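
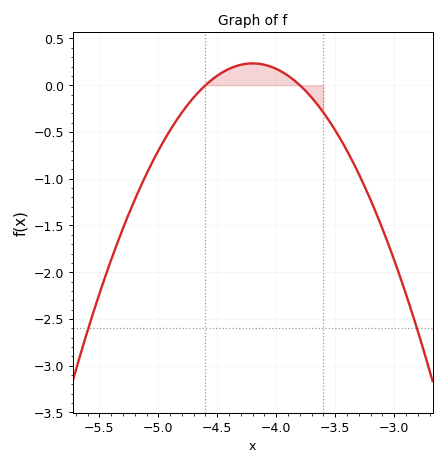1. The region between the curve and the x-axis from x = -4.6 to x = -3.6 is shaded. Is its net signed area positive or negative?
positive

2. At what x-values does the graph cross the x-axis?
-4.6, -3.8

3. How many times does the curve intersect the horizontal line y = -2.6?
2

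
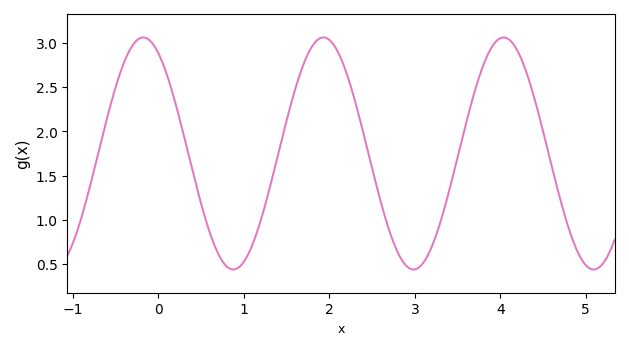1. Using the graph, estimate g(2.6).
1.21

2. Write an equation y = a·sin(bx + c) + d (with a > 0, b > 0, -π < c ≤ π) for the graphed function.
y = 1.31sin(2.98x + 2.1) + 1.75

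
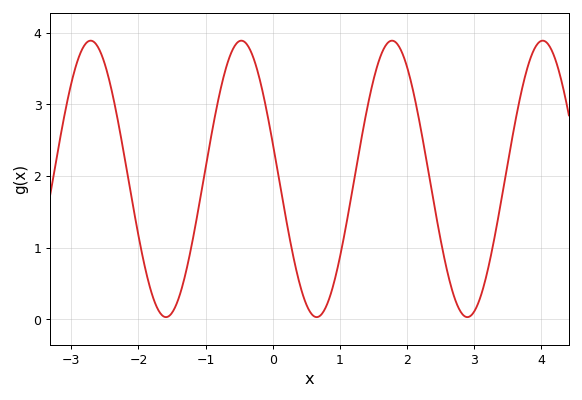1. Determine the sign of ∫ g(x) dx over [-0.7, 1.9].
positive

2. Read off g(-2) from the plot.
1.17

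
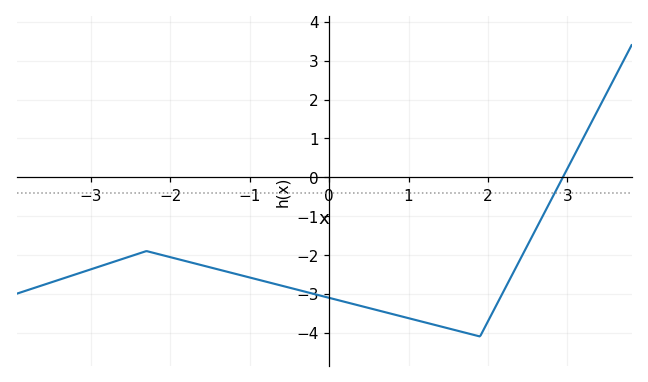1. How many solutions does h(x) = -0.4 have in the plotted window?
1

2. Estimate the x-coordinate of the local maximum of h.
-2.2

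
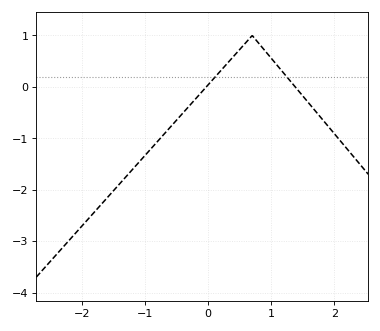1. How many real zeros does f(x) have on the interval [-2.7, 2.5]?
2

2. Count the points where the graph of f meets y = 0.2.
2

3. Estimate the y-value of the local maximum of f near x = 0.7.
1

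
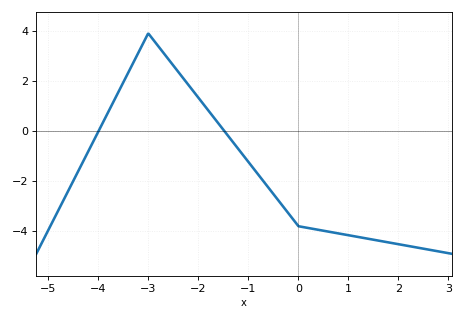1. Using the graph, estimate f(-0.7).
-2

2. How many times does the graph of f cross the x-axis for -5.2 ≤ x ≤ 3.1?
2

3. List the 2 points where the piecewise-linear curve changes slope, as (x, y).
(-3, 3.9); (0, -3.8)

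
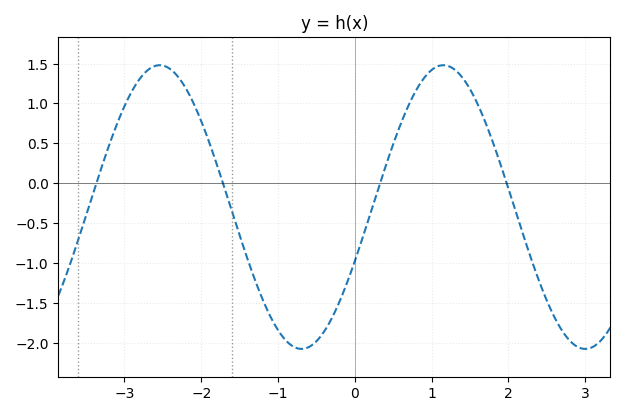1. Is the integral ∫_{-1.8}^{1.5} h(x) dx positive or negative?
negative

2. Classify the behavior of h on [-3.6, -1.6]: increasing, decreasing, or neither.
neither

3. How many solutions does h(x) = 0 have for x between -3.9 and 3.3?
4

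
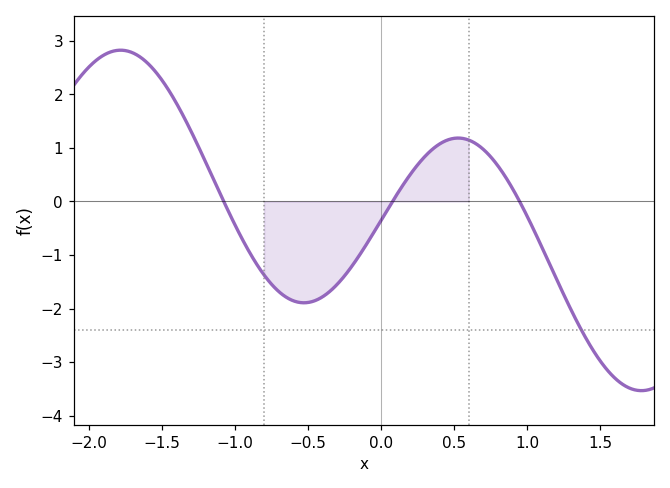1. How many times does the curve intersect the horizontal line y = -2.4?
1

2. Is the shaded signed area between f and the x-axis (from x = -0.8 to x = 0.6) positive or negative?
negative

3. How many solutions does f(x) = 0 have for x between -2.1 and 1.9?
3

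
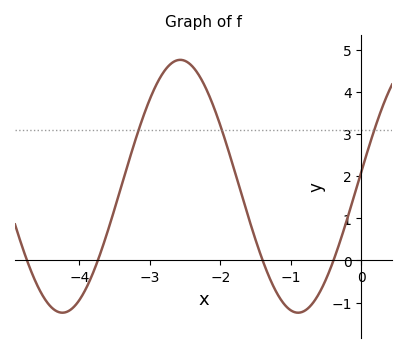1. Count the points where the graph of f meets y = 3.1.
3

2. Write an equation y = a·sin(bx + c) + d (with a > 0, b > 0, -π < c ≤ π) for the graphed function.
y = 3sin(1.9x + 0.12) + 1.76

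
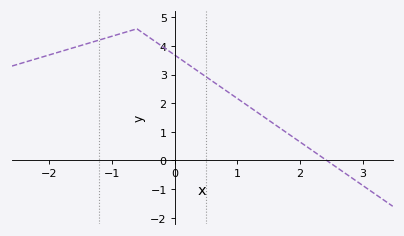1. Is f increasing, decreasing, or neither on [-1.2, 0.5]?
neither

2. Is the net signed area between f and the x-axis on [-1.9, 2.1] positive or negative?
positive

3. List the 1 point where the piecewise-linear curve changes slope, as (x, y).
(-0.6, 4.6)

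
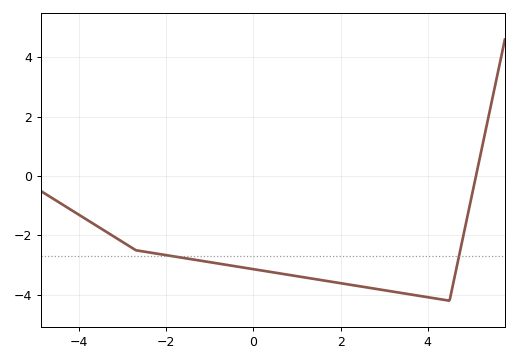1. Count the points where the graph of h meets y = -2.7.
2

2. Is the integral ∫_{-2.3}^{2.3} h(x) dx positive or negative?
negative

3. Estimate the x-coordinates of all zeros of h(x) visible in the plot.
5.11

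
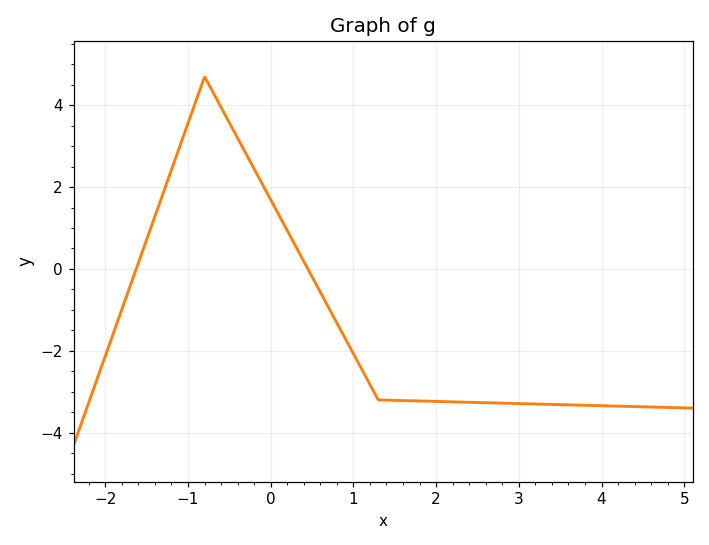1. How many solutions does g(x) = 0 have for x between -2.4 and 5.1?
2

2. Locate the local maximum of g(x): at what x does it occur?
-0.799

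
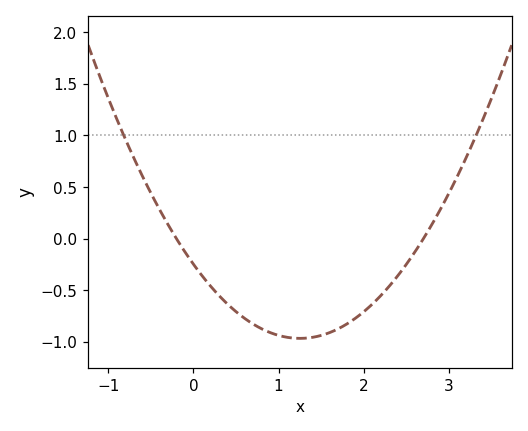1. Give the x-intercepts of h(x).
-0.2, 2.7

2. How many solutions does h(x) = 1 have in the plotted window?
2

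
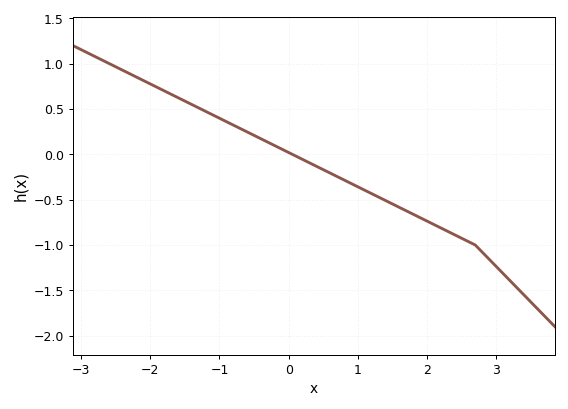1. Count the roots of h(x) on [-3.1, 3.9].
1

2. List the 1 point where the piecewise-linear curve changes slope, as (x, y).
(2.7, -1)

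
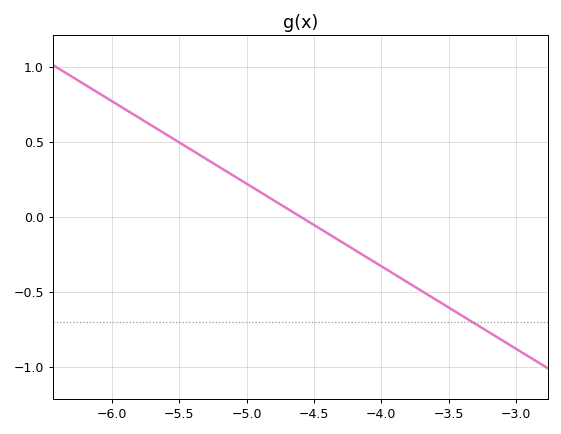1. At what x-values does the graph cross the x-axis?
-4.6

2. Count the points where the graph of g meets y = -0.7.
1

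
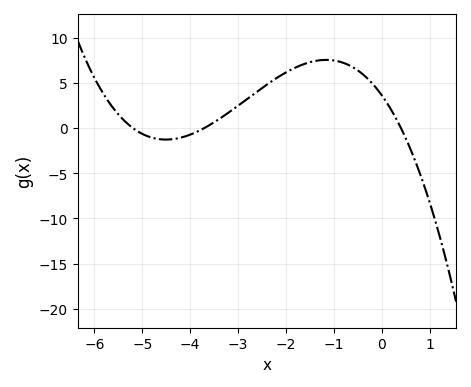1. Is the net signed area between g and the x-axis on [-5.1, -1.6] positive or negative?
positive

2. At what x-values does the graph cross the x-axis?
-5.2, -3.7, 0.4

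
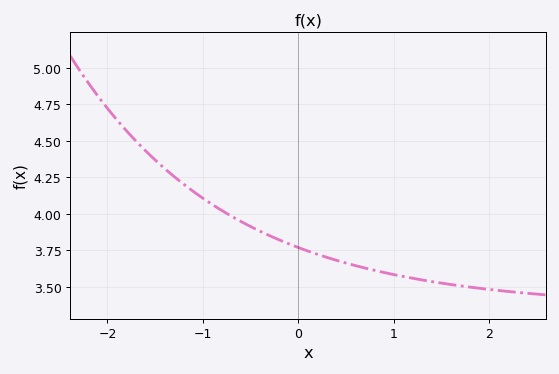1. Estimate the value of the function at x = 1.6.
3.52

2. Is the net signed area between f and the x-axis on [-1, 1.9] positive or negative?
positive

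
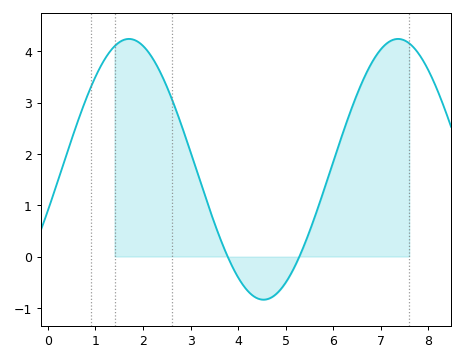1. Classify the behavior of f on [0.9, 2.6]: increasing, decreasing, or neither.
neither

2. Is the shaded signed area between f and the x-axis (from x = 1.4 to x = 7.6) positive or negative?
positive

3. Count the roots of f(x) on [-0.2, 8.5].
2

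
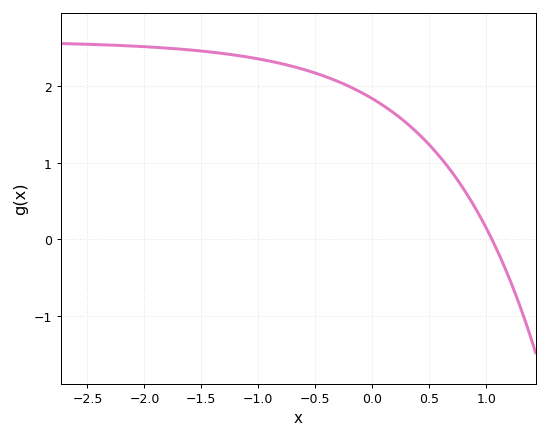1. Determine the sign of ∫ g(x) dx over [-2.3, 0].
positive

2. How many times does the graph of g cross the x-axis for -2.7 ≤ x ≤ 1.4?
1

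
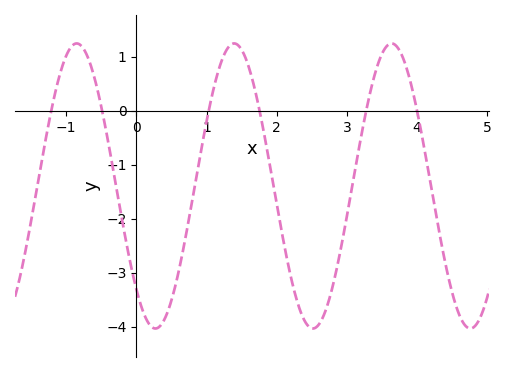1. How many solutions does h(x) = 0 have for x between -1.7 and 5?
6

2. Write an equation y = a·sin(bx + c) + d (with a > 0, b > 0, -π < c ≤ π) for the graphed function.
y = 2.64sin(2.8x - 2.33) - 1.39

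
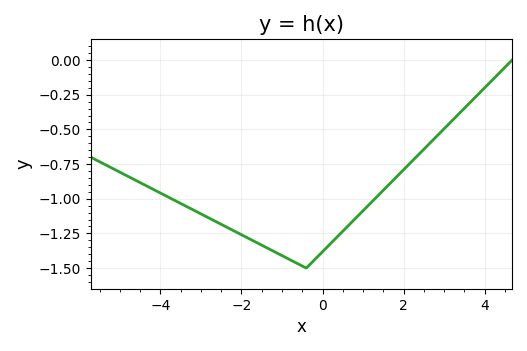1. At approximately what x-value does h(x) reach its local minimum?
-0.402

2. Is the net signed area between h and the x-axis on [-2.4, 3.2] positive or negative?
negative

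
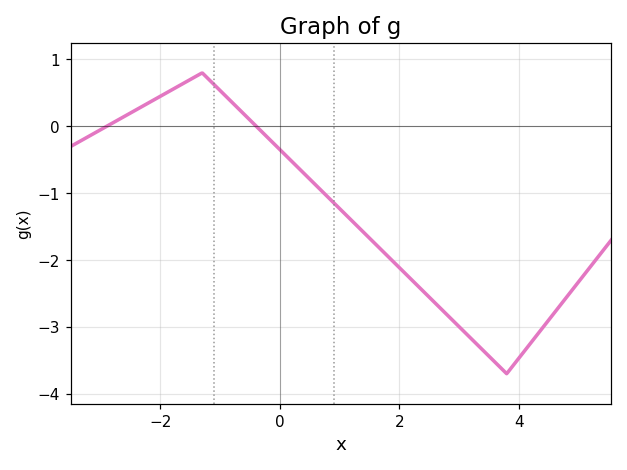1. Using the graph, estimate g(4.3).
-3.1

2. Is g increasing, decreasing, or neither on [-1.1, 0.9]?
decreasing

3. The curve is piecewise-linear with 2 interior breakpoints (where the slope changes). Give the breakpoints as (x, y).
(-1.3, 0.8); (3.8, -3.7)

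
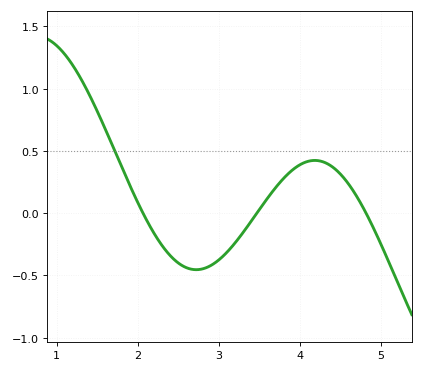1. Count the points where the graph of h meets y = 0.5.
1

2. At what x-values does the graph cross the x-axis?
2.06, 3.47, 4.82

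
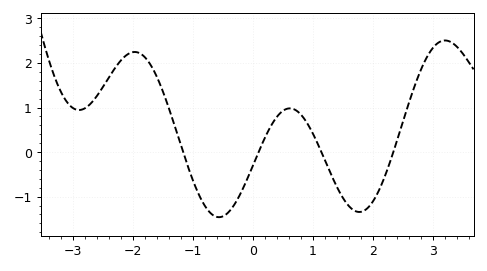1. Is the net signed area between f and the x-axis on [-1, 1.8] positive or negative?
negative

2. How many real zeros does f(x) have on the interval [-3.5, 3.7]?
4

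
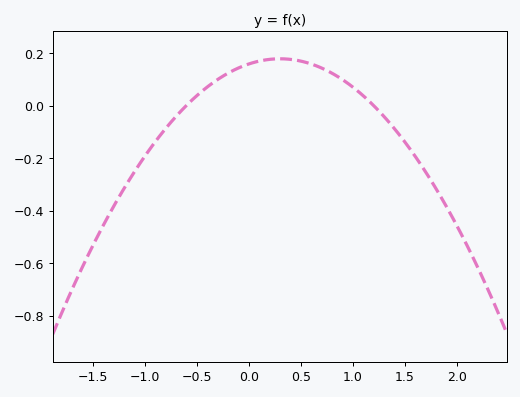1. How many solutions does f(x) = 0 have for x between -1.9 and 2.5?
2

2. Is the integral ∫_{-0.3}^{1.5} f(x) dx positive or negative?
positive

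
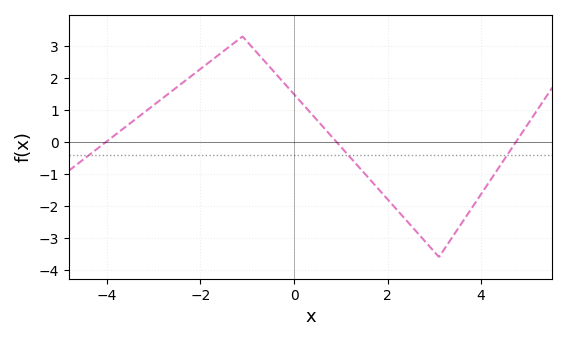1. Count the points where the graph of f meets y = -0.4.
3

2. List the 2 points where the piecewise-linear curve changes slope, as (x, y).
(-1.1, 3.3); (3.1, -3.6)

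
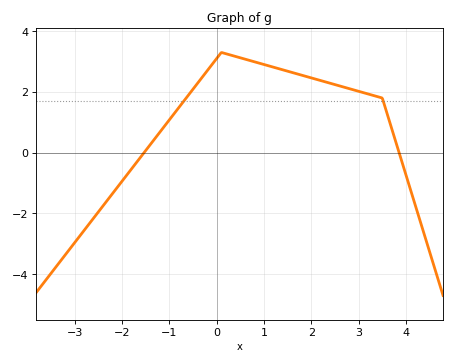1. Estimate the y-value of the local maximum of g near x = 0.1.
3.3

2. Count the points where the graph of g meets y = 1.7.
2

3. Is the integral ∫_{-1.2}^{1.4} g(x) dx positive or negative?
positive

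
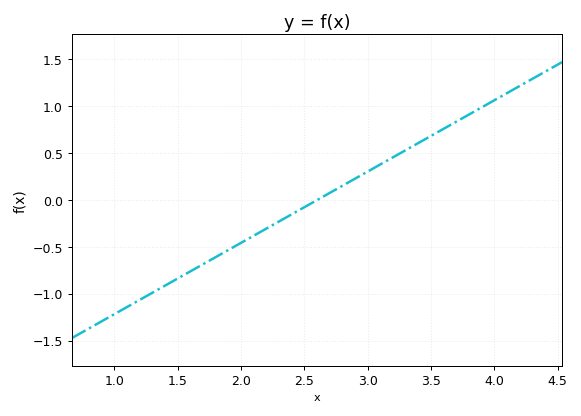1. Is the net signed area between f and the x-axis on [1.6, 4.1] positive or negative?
positive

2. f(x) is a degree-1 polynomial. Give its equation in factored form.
y = 0.76(x - 2.6)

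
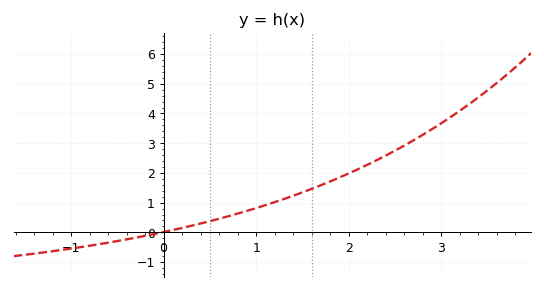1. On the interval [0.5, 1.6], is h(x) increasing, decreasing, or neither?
increasing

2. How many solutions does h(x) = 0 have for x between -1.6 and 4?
1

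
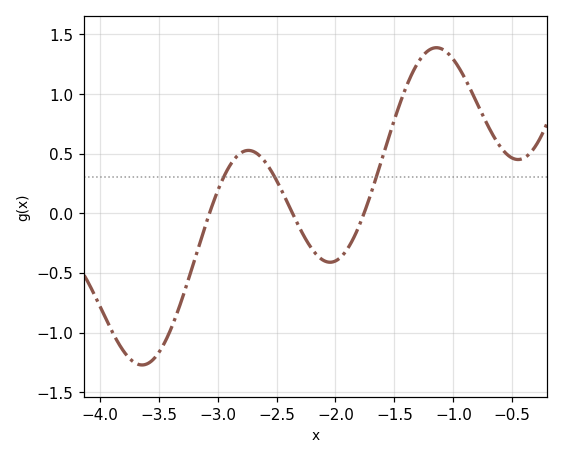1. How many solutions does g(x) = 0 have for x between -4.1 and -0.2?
3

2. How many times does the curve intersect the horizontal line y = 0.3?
3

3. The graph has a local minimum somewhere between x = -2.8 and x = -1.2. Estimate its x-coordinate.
-2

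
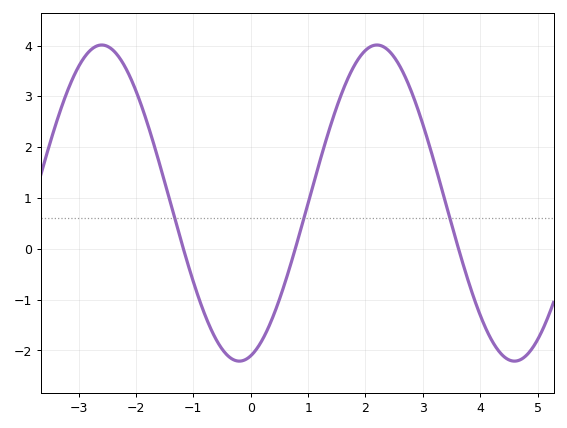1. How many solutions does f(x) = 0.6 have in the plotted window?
3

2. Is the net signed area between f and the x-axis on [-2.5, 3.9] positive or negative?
positive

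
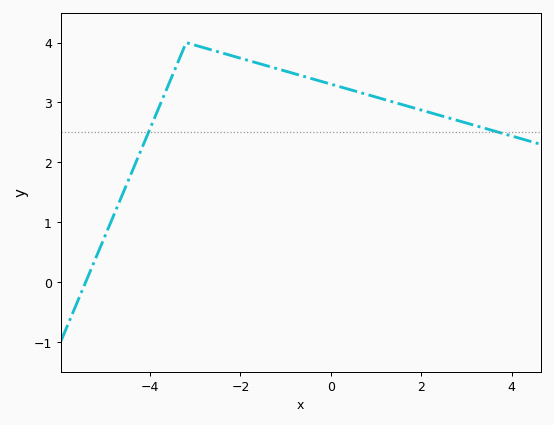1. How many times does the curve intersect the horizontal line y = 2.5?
2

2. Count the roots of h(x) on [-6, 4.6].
1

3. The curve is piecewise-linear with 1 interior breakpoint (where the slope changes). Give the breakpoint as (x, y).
(-3.2, 4)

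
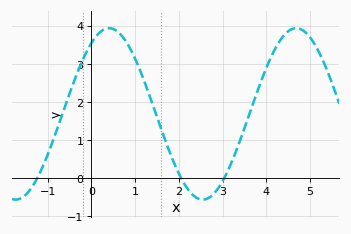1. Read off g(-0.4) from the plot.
2.52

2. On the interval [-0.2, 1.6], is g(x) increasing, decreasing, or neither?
neither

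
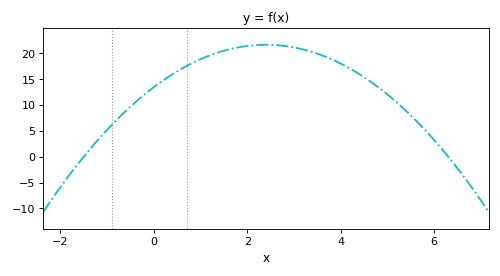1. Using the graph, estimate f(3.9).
18.5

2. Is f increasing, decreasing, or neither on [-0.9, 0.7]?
increasing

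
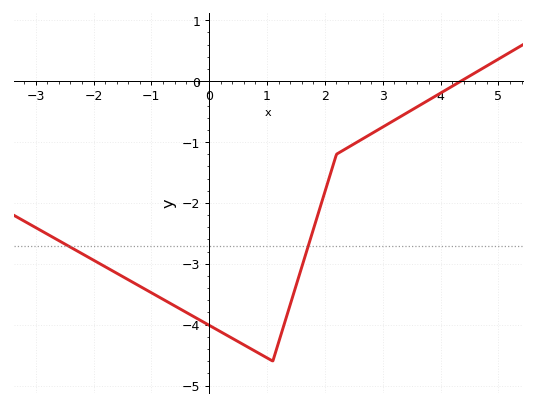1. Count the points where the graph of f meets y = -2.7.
2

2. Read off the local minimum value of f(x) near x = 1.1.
-4.6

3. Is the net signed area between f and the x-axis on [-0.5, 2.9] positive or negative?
negative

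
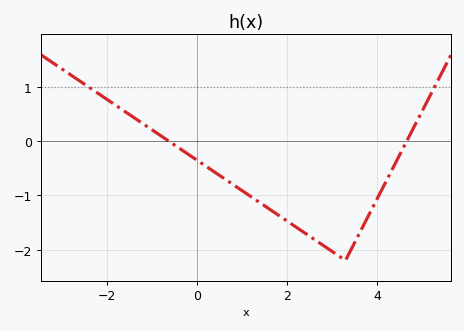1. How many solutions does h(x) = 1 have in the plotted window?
2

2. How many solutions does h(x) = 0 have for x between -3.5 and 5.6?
2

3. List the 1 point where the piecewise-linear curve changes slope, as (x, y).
(3.3, -2.2)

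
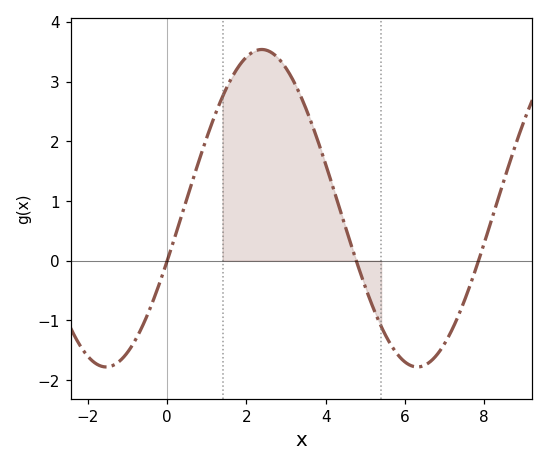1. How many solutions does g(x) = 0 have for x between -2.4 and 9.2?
3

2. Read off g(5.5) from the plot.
-1.23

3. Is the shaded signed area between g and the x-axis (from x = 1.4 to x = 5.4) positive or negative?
positive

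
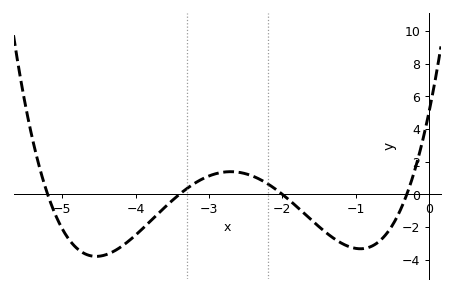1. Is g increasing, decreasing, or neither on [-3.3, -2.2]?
neither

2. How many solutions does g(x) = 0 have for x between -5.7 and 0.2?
4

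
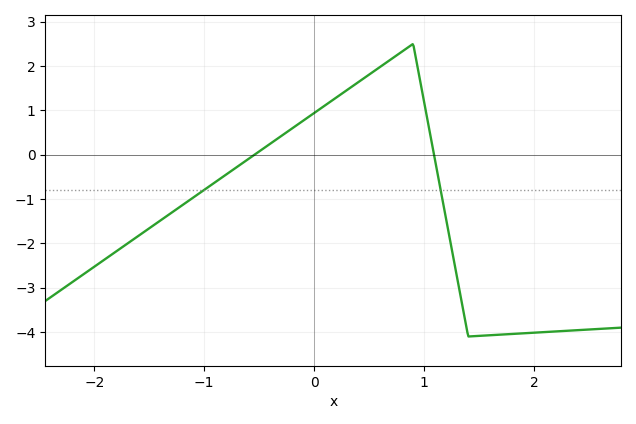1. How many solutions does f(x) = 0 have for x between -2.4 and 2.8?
2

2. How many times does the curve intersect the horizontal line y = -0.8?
2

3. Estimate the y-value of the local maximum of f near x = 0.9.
2.5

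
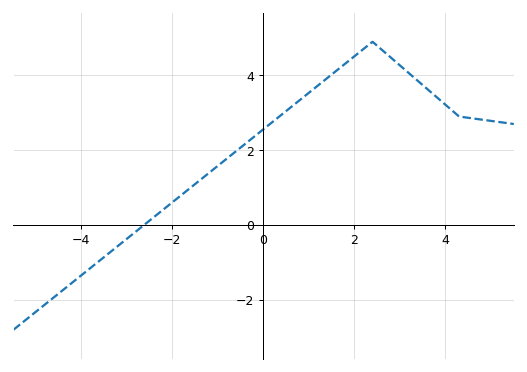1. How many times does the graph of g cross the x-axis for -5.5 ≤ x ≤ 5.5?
1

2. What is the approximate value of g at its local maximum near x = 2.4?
4.8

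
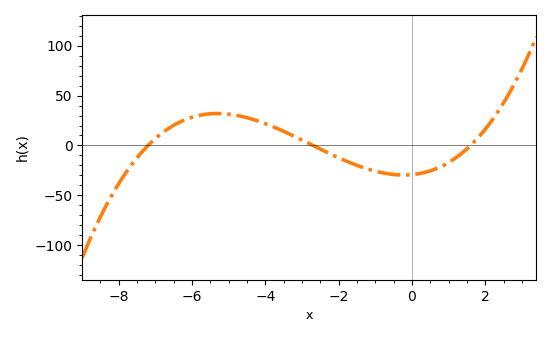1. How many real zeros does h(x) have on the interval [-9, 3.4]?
3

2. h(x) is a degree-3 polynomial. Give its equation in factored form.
y = 0.94(x + 7.2)(x + 2.7)(x - 1.6)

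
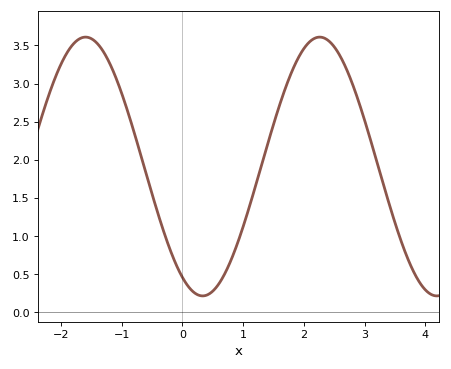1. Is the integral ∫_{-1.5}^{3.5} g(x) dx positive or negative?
positive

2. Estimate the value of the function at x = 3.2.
1.97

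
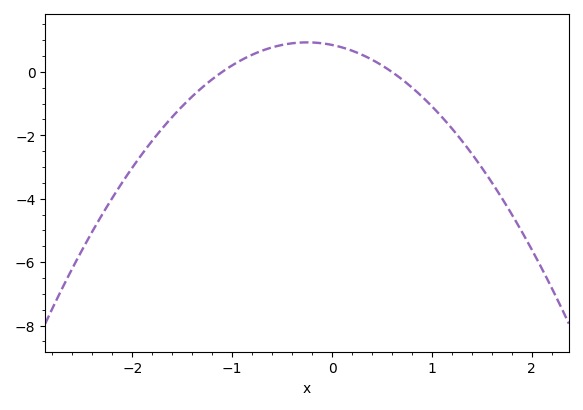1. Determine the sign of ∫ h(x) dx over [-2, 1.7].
negative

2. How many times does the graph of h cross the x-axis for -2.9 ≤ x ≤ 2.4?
2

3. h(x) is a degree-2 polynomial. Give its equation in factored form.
y = -1.29(x + 1.1)(x - 0.6)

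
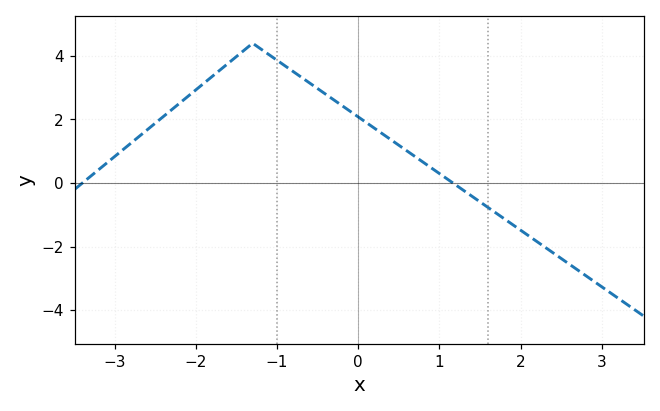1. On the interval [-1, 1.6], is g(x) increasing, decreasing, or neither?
decreasing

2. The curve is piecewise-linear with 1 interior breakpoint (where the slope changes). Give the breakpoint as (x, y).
(-1.3, 4.4)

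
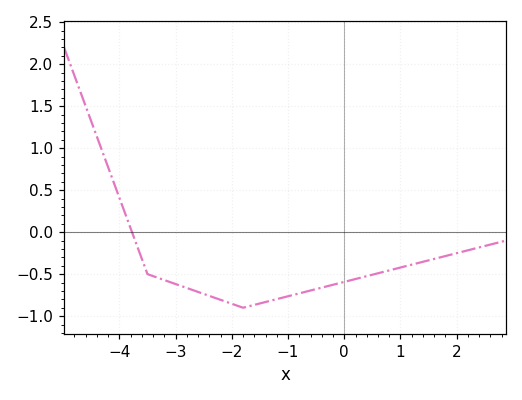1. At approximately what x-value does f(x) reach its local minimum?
-1.8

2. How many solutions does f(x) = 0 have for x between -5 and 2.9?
1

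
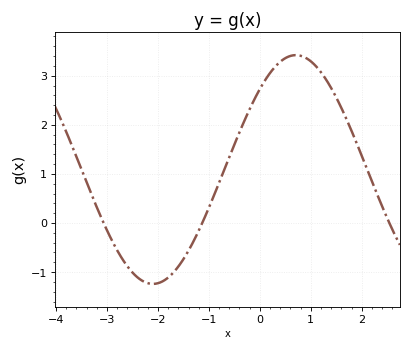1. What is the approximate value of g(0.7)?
3.42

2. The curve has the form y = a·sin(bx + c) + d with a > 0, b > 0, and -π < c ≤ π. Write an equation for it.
y = 2.33sin(1.12x + 0.78) + 1.09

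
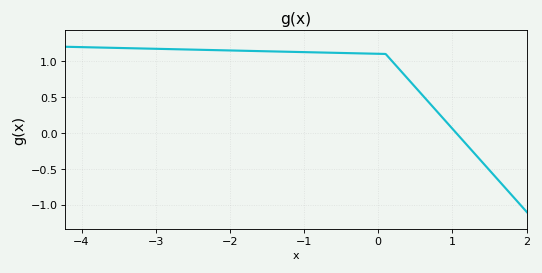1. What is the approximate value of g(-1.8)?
1.15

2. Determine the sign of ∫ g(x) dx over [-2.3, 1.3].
positive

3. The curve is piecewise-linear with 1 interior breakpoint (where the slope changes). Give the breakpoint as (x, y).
(0.1, 1.1)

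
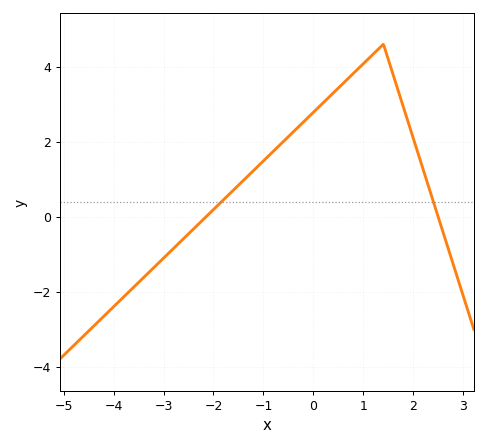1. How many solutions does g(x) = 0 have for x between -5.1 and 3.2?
2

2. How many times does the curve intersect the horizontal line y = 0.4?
2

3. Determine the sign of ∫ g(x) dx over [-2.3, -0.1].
positive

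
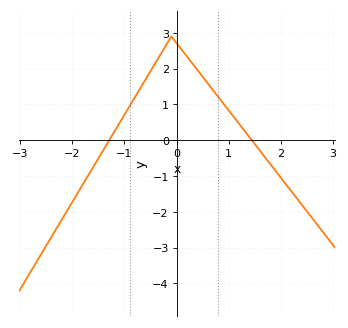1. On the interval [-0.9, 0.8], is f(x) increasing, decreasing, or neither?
neither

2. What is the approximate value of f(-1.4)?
-0.3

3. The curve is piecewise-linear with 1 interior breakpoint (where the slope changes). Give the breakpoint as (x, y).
(-0.1, 2.9)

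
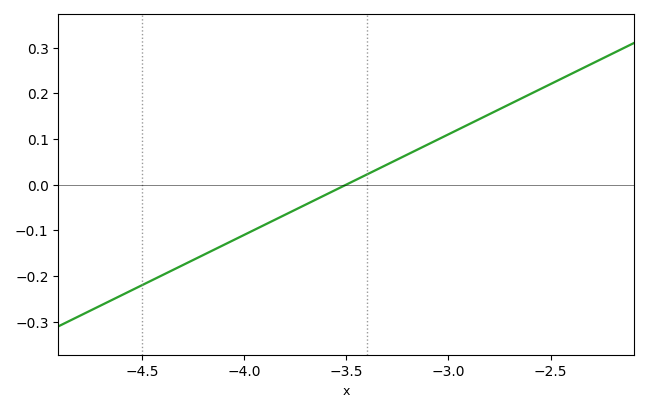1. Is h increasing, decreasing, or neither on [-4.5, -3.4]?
increasing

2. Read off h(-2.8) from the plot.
0.15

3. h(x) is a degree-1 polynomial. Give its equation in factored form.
y = 0.22(x + 3.5)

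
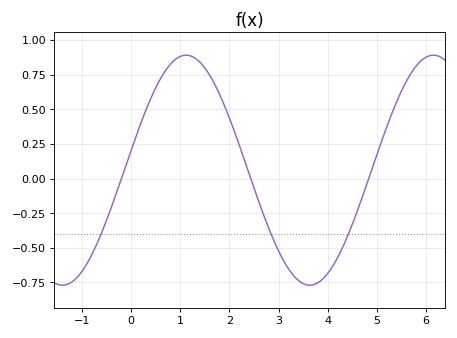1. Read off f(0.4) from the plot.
0.576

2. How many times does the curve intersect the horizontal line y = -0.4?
3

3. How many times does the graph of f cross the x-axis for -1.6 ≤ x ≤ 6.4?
3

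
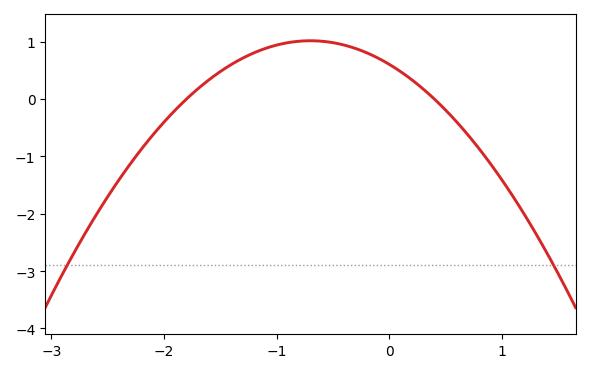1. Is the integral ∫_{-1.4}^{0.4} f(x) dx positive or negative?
positive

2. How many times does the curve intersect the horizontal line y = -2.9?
2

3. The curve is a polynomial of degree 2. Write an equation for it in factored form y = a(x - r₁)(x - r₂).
y = -0.84(x + 1.8)(x - 0.4)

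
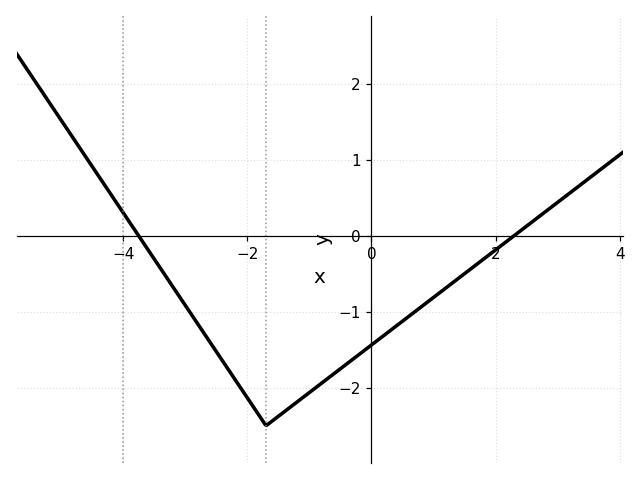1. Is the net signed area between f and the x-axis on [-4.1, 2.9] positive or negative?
negative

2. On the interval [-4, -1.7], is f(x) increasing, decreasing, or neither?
decreasing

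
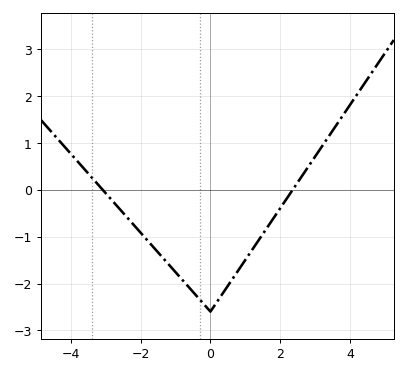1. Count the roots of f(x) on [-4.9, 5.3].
2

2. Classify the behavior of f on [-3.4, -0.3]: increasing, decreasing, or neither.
decreasing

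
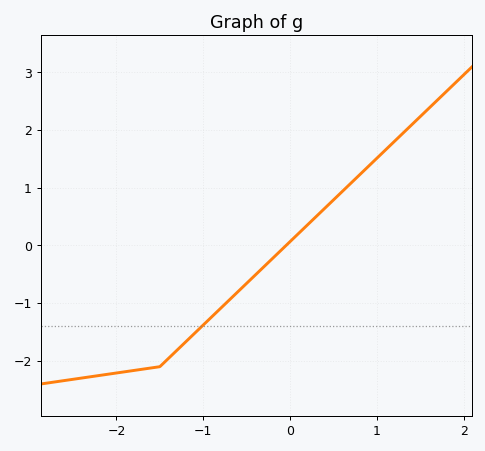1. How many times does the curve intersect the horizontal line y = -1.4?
1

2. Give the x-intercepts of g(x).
0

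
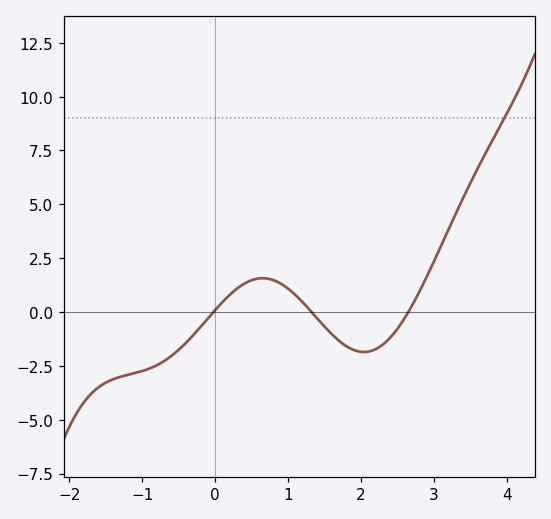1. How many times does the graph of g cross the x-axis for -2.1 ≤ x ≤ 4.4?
3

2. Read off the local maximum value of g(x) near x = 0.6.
1.57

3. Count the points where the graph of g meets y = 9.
1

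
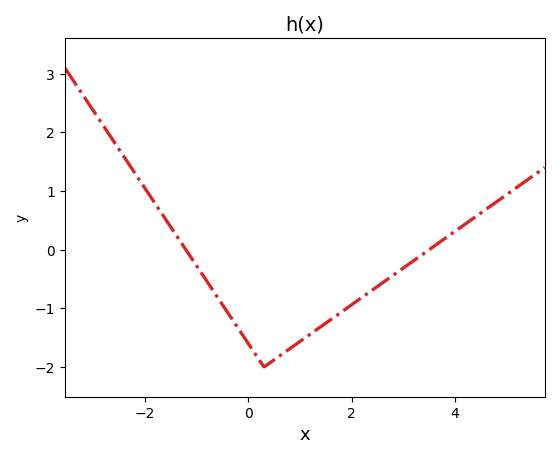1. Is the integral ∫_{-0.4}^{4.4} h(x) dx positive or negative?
negative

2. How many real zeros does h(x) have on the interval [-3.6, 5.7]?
2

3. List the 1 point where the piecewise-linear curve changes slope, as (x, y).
(0.3, -2)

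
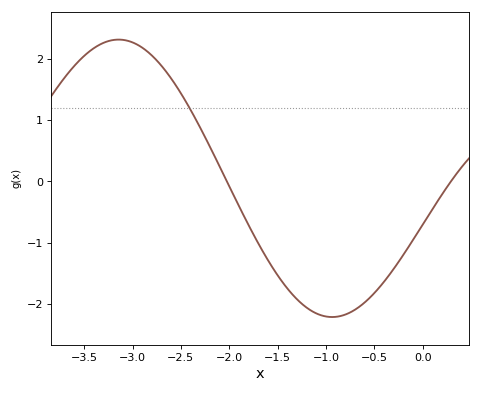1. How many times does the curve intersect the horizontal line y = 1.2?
1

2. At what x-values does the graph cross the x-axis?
-2, 0.3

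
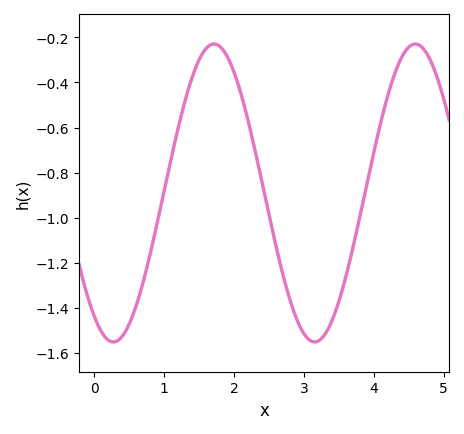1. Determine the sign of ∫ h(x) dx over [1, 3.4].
negative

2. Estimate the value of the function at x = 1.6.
-0.25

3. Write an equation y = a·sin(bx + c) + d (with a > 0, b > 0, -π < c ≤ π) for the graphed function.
y = 0.66sin(2.18x - 2.16) - 0.89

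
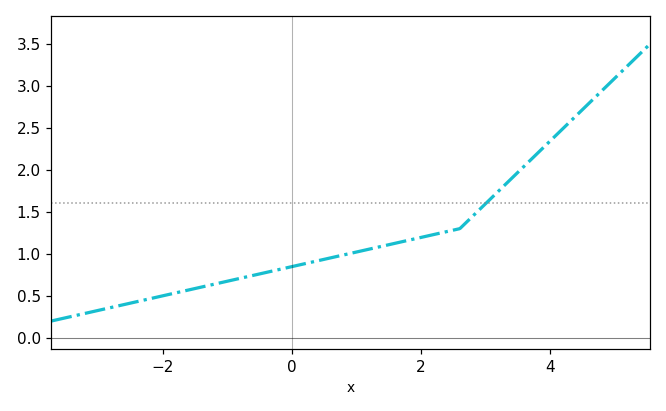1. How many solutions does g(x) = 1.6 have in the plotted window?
1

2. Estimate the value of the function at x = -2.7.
0.4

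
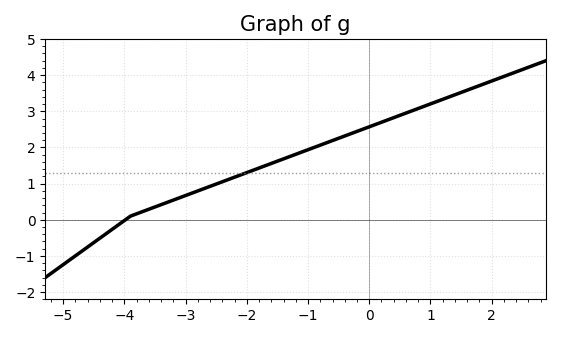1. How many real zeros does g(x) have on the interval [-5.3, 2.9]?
1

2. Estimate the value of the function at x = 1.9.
3.77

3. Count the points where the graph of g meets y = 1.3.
1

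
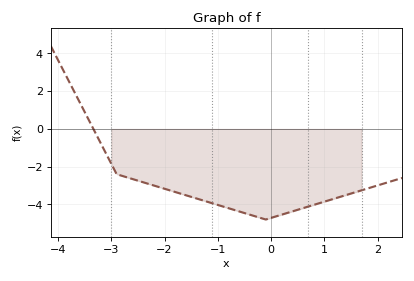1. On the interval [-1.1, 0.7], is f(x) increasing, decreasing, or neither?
neither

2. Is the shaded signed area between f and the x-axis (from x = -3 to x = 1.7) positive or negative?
negative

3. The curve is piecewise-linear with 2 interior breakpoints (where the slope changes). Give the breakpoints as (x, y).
(-2.9, -2.4); (-0.1, -4.8)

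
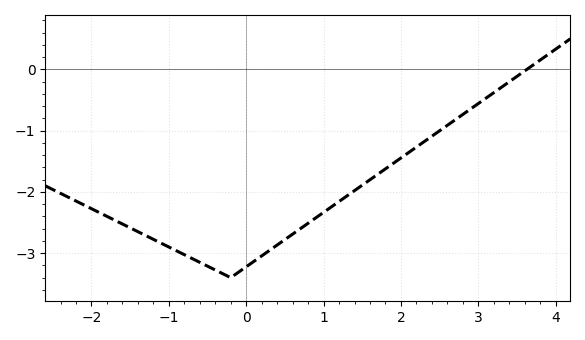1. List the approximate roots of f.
3.63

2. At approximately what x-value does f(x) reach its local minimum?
-0.202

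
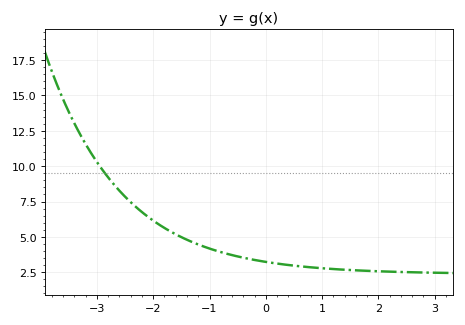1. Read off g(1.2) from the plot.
2.72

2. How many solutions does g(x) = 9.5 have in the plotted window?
1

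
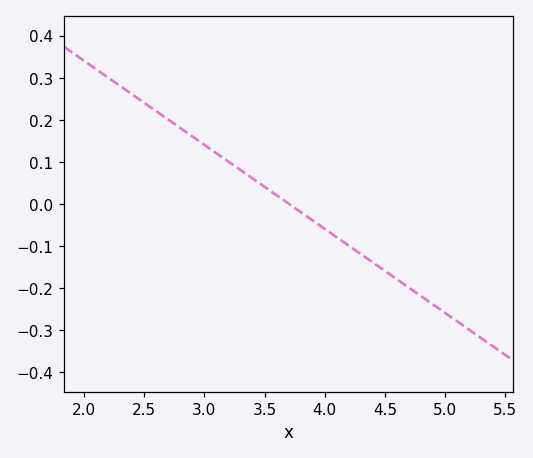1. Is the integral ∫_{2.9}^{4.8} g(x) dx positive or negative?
negative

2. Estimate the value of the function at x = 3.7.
0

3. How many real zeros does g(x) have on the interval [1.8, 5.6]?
1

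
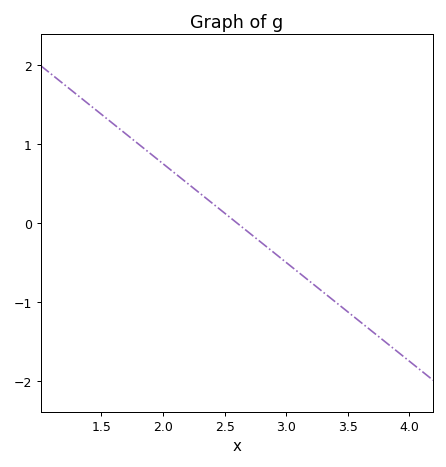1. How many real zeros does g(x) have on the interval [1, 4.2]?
1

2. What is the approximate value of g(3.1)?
-0.625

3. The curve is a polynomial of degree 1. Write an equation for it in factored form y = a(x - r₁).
y = -1.25(x - 2.6)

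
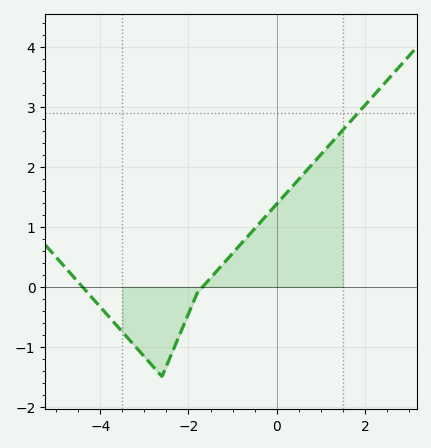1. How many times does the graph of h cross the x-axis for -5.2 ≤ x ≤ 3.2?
2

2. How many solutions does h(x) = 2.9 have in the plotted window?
1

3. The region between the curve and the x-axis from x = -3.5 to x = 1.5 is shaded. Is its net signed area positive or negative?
positive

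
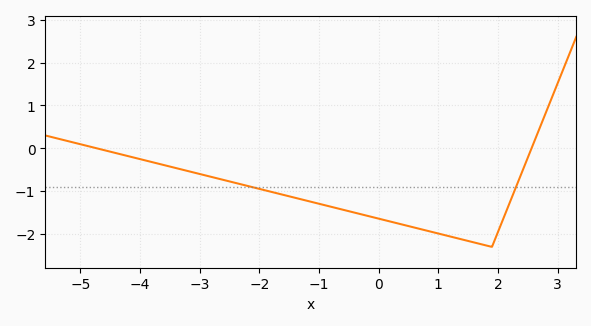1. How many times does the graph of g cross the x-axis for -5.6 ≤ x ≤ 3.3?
2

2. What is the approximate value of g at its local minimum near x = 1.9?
-2.3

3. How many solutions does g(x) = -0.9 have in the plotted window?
2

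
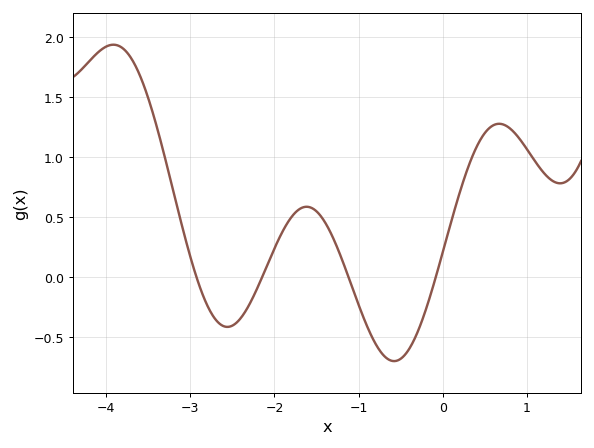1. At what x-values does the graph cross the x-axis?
-2.9, -2.1, -1.1, -0.1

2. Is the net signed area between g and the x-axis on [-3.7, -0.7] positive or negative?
positive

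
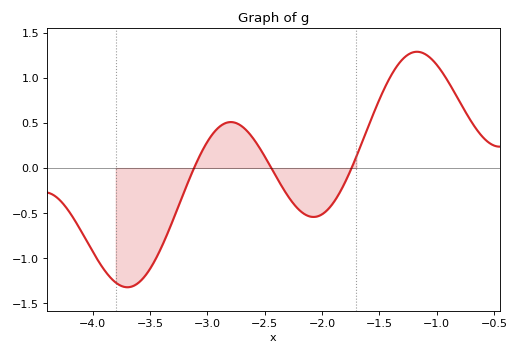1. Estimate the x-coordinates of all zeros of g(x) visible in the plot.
-3.1, -2.4, -1.7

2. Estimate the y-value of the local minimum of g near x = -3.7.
-1.3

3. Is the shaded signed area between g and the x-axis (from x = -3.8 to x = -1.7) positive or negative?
negative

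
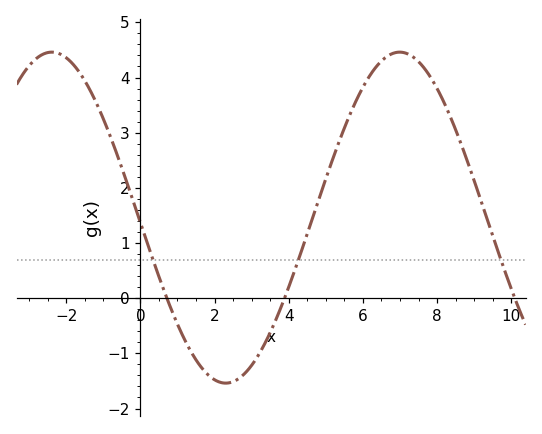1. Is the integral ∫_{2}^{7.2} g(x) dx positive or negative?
positive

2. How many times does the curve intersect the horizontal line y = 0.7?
3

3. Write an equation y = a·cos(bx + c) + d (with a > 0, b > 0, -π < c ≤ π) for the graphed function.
y = 3cos(0.67x + 1.6) + 1.46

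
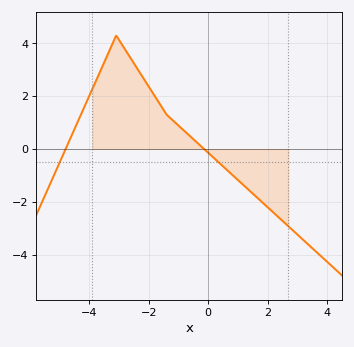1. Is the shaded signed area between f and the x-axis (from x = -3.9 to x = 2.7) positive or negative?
positive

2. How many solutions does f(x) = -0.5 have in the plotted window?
2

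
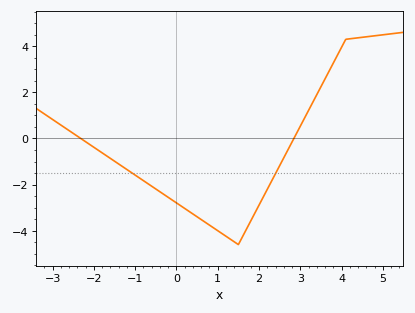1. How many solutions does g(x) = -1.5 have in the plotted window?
2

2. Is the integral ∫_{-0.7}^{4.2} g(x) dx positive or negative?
negative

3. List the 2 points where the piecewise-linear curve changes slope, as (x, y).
(1.5, -4.6); (4.1, 4.3)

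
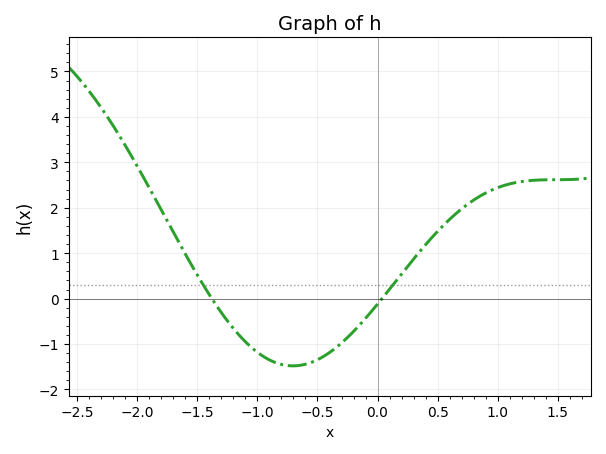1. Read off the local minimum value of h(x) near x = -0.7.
-1.48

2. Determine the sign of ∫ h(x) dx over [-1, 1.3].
positive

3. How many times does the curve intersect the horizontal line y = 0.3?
2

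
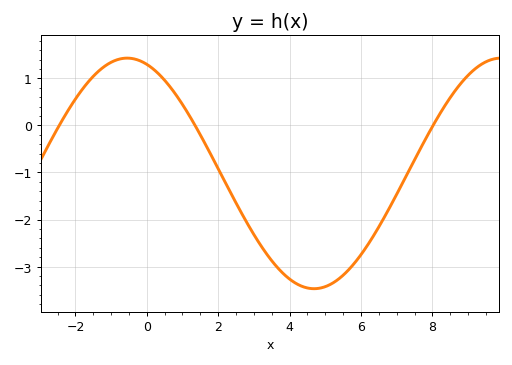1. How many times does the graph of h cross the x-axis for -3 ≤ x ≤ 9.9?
3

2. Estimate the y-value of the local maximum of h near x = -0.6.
1.43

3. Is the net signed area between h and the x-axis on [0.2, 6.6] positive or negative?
negative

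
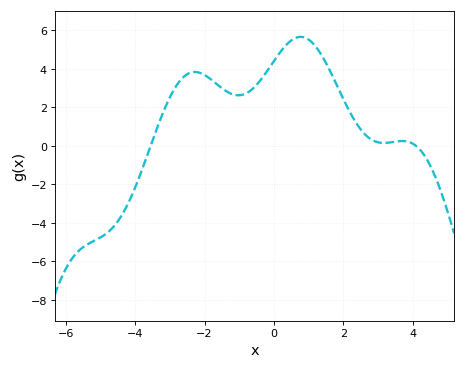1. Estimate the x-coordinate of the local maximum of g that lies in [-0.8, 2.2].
0.8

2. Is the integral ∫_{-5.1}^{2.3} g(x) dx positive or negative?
positive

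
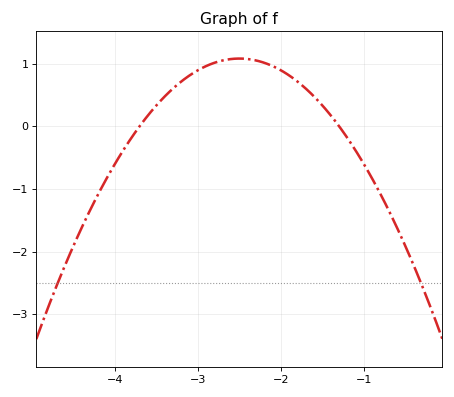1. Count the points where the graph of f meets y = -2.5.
2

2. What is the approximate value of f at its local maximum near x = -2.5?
1.1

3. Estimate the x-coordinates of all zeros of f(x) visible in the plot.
-3.7, -1.3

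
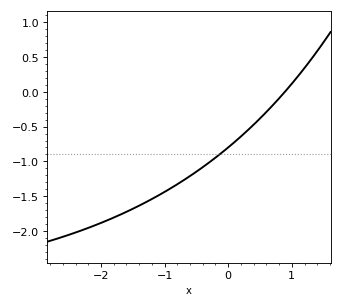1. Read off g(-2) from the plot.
-1.88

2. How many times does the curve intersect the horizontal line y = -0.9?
1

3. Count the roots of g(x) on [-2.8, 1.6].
1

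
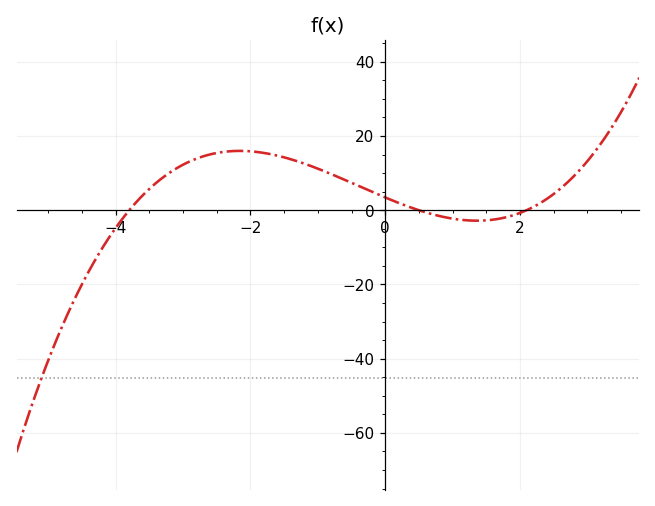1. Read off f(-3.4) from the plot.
7.38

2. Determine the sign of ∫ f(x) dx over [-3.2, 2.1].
positive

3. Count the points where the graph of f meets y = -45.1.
1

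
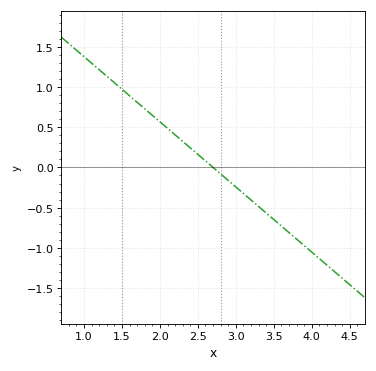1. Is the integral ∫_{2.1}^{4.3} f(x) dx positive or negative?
negative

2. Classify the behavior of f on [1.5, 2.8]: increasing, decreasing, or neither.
decreasing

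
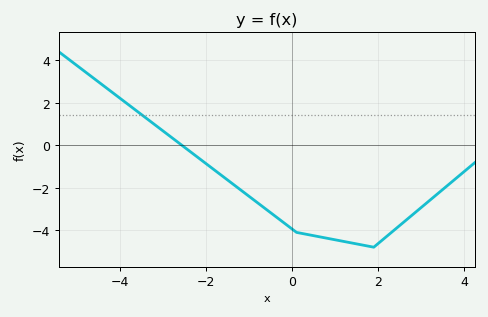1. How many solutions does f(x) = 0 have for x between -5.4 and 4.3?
1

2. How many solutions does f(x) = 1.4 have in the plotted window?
1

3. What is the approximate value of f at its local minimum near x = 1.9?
-4.8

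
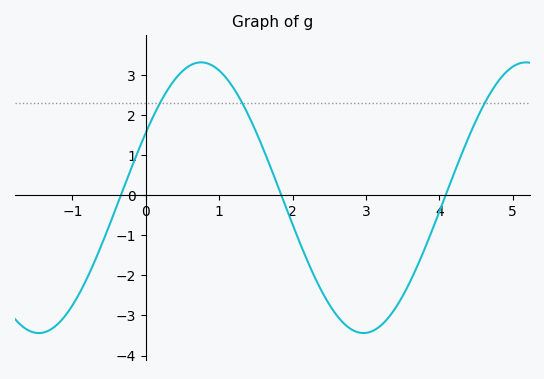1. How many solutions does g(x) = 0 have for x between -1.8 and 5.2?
3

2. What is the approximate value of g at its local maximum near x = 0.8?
3.32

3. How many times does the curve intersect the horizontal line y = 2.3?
3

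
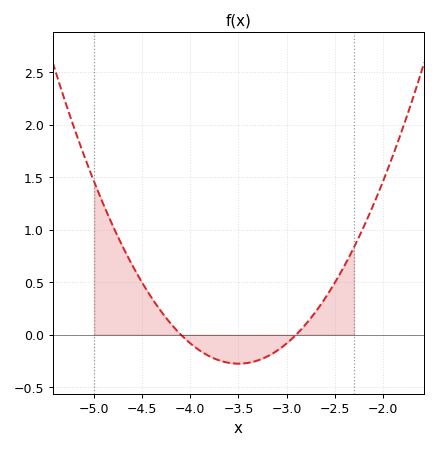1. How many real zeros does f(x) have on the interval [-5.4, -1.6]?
2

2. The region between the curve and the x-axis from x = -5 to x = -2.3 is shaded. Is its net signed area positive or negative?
positive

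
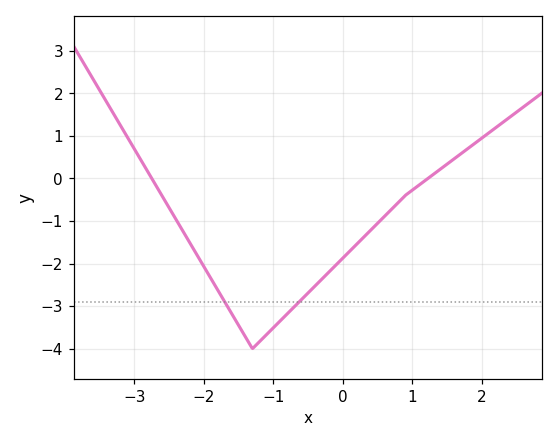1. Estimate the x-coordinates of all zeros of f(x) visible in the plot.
-2.7, 1.2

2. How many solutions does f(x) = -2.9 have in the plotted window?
2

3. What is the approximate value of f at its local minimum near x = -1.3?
-4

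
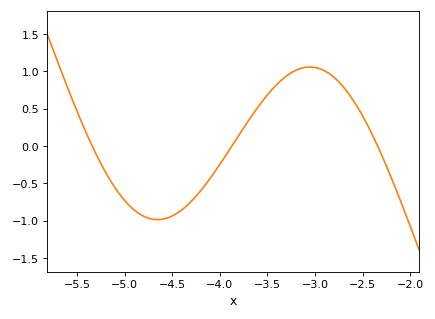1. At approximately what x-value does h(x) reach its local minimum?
-4.7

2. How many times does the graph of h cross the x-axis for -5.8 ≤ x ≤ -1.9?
3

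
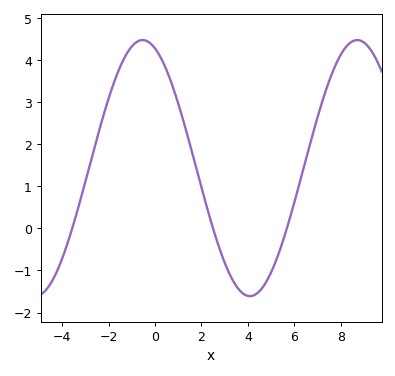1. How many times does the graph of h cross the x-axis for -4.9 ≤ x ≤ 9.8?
3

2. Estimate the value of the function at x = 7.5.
3.5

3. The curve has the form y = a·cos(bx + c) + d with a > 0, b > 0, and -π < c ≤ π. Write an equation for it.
y = 3.04cos(0.68x + 0.362) + 1.43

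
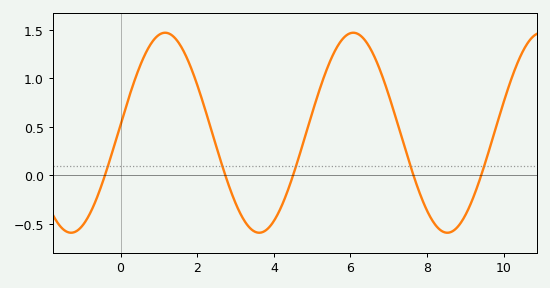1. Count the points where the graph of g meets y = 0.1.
5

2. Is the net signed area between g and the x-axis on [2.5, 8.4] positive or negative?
positive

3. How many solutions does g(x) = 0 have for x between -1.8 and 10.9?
5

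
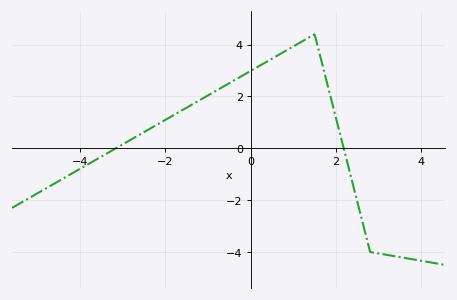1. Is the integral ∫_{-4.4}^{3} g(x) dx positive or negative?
positive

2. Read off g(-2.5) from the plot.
0.621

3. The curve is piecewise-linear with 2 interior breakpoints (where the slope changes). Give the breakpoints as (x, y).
(1.5, 4.4); (2.8, -4)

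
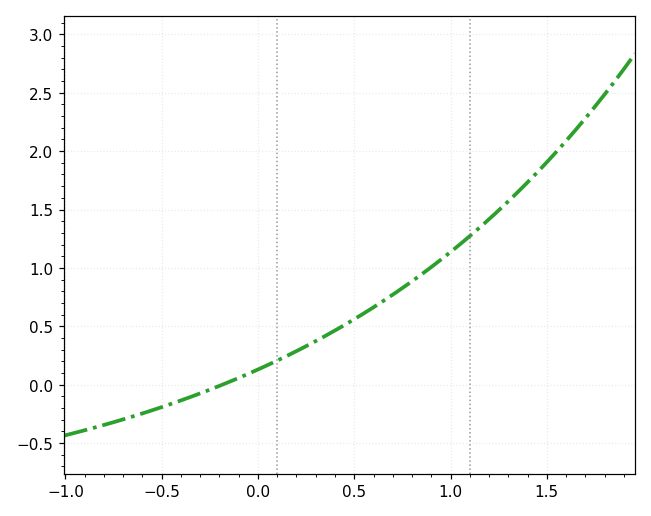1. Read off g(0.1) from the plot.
0.206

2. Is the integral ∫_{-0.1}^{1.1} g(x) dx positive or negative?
positive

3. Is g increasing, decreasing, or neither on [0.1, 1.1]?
increasing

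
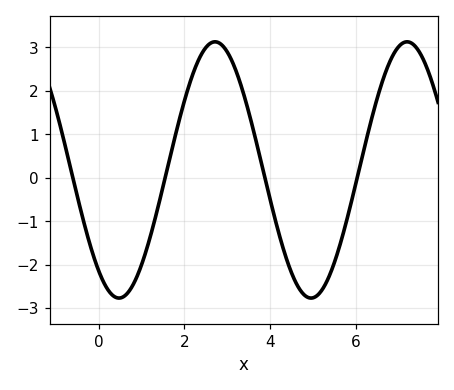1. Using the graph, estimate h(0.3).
-2.7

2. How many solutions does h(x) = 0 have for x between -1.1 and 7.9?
4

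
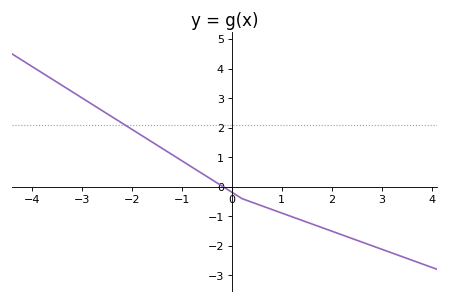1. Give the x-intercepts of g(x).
-0.2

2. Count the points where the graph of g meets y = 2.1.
1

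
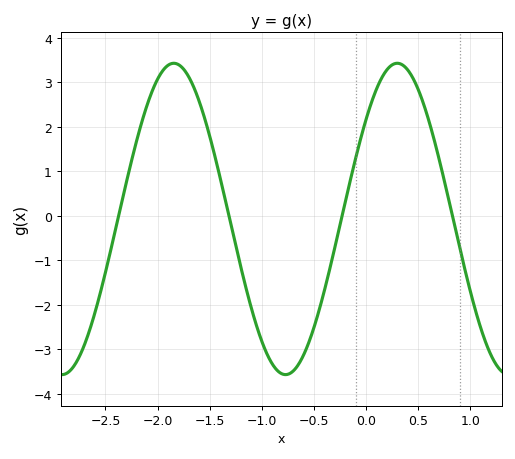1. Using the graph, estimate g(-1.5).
1.8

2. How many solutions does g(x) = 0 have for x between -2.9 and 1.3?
4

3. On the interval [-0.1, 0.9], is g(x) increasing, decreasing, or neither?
neither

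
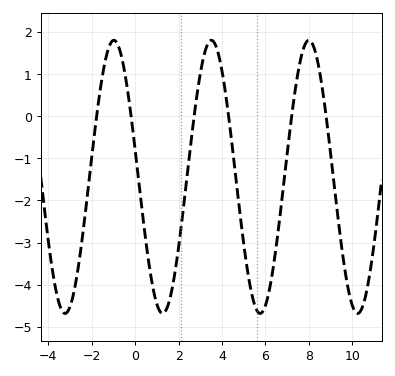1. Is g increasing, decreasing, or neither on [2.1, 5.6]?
neither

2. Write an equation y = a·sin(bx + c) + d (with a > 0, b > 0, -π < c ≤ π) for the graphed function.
y = 3.24sin(1.4x + 2.9) - 1.44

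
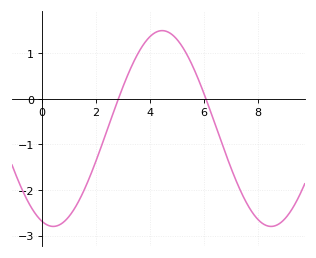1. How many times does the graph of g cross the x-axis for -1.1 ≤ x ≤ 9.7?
2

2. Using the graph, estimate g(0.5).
-2.8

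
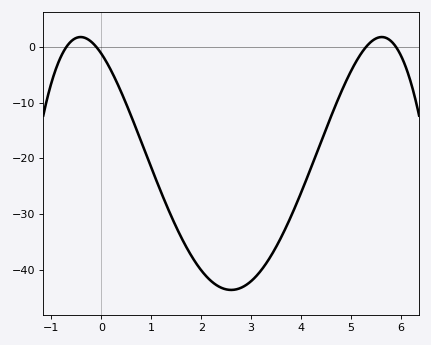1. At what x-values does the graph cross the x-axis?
-0.7, -0.1, 5.3, 5.9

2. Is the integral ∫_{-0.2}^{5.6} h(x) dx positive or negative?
negative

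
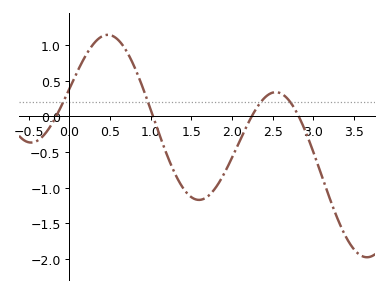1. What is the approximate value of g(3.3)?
-1.45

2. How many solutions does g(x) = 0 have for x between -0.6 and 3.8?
4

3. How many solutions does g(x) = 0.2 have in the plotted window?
4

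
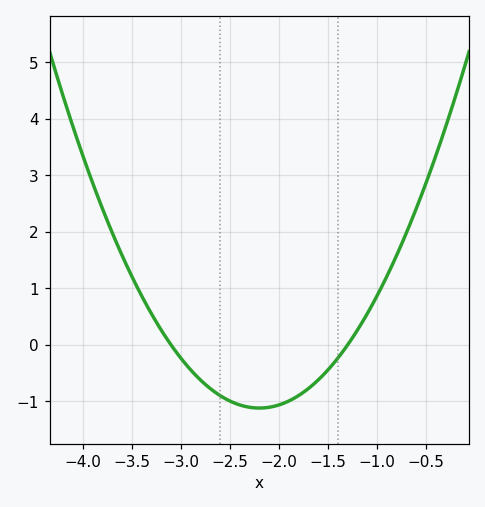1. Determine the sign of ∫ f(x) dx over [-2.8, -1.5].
negative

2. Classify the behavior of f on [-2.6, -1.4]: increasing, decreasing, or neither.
neither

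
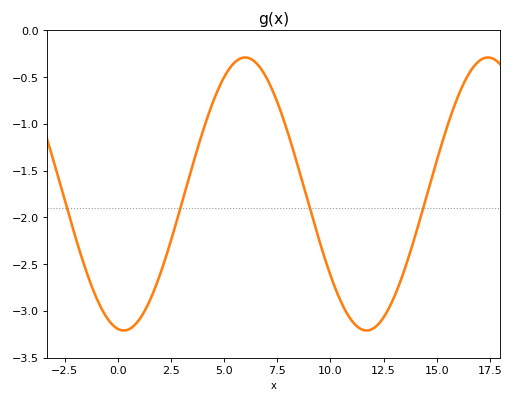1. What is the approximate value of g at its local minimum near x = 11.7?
-3.21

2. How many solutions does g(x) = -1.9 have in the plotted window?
4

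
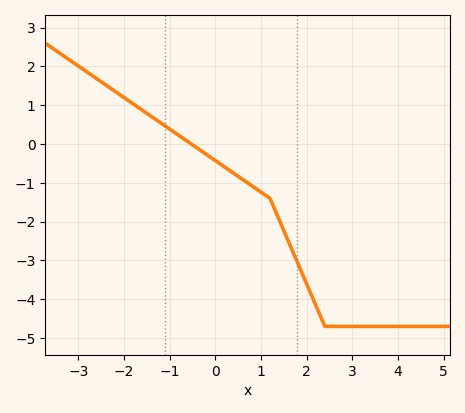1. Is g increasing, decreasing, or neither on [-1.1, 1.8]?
decreasing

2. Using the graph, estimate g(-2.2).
1.4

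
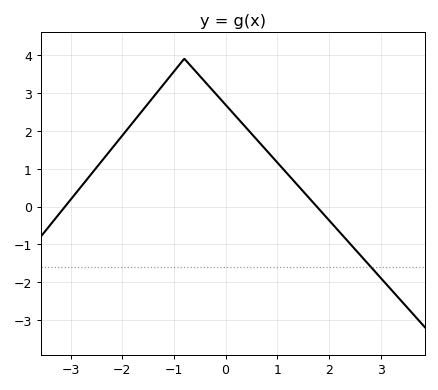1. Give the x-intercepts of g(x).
-3.11, 1.76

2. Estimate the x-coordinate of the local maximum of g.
-0.799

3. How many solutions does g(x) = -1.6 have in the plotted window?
1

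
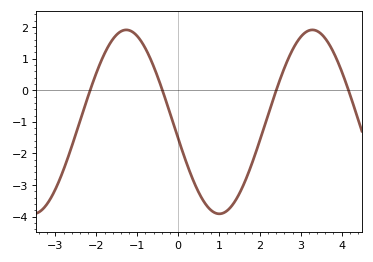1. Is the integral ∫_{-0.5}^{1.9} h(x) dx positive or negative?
negative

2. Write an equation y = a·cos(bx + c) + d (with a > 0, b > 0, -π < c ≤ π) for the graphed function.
y = 2.91cos(1.38x + 1.75) - 1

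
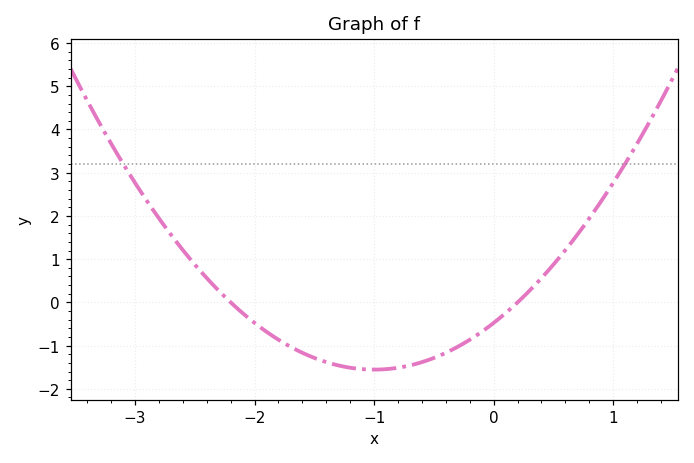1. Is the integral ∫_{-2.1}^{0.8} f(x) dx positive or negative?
negative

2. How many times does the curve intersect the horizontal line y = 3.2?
2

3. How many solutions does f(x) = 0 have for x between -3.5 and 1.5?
2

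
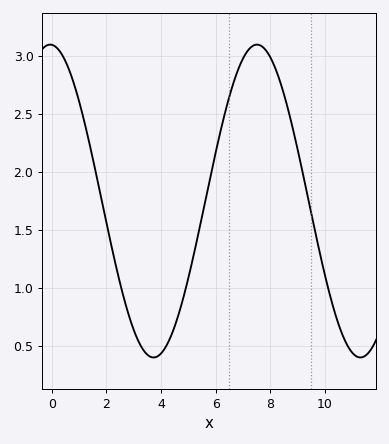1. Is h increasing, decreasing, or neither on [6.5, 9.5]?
neither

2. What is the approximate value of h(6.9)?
2.93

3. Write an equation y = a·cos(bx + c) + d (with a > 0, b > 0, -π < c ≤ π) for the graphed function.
y = 1.35cos(0.83x + 0.05) + 1.75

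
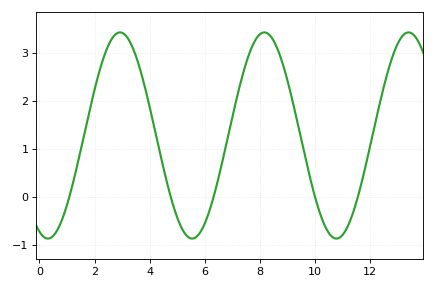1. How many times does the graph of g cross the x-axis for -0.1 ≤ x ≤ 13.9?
5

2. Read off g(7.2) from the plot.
2.15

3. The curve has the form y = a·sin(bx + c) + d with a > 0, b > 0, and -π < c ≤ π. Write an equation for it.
y = 2.15sin(1.2x - 1.94) + 1.28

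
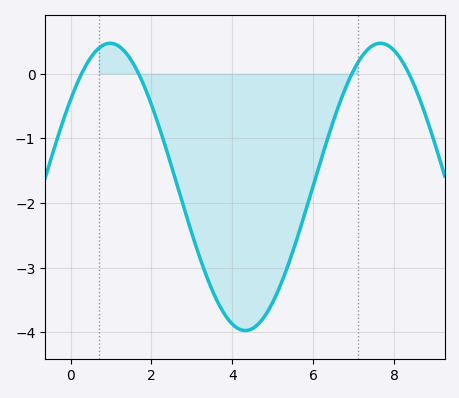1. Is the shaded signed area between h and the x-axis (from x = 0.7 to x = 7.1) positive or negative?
negative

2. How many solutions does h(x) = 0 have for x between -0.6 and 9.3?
4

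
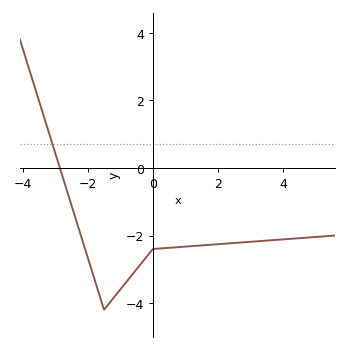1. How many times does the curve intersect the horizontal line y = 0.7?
1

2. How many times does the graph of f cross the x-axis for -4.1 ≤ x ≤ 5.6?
1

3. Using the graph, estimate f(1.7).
-2.28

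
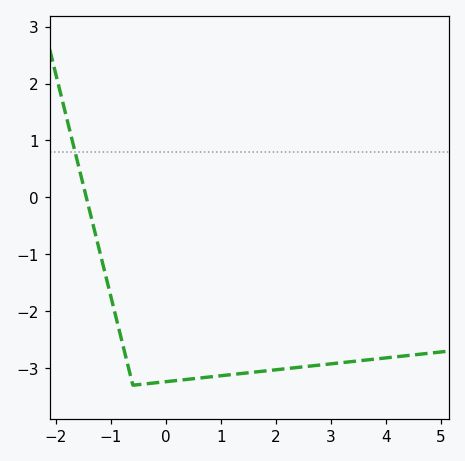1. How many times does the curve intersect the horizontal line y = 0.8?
1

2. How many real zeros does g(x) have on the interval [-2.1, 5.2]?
1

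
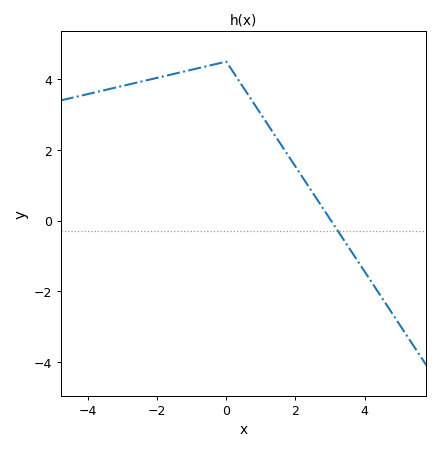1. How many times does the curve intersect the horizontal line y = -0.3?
1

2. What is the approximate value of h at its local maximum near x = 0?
4.4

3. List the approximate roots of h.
3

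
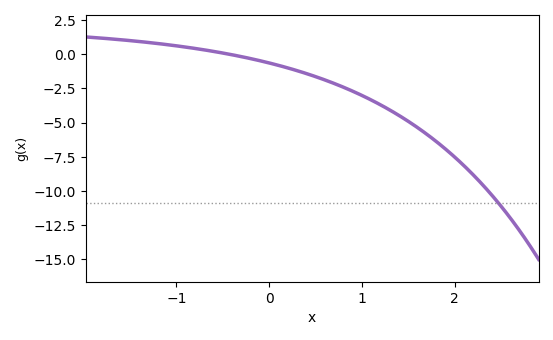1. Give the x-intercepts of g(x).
-0.4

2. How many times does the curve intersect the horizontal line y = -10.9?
1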